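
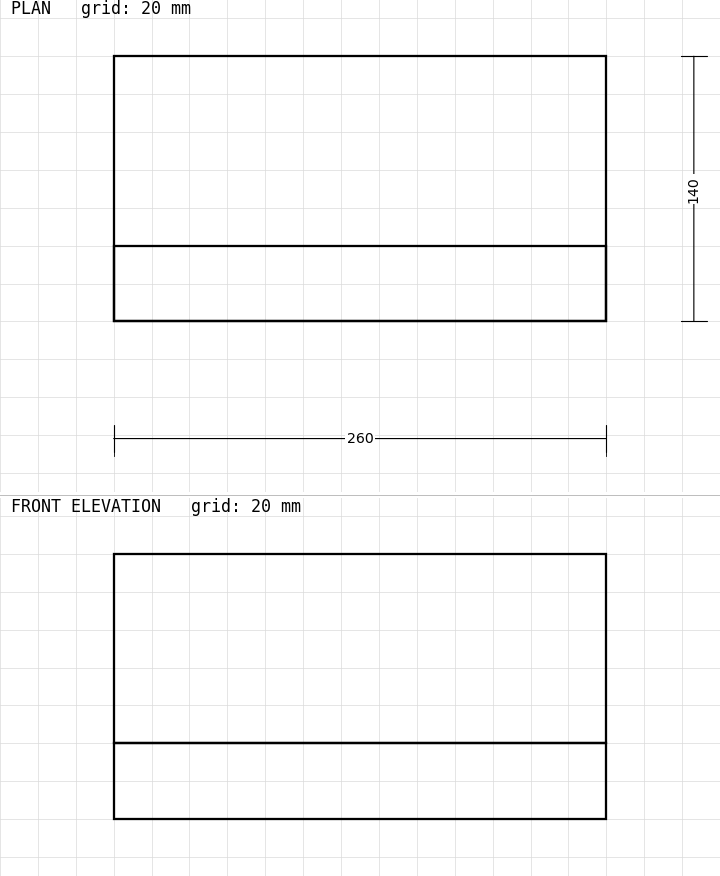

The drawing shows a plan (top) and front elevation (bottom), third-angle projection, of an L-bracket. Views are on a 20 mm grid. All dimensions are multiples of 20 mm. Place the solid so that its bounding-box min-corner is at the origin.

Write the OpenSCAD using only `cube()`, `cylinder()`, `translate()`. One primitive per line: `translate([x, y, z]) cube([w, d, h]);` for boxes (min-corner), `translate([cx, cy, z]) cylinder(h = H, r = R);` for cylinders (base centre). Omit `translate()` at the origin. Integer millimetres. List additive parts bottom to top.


cube([260, 140, 40]);
translate([0, 0, 40]) cube([260, 40, 100]);


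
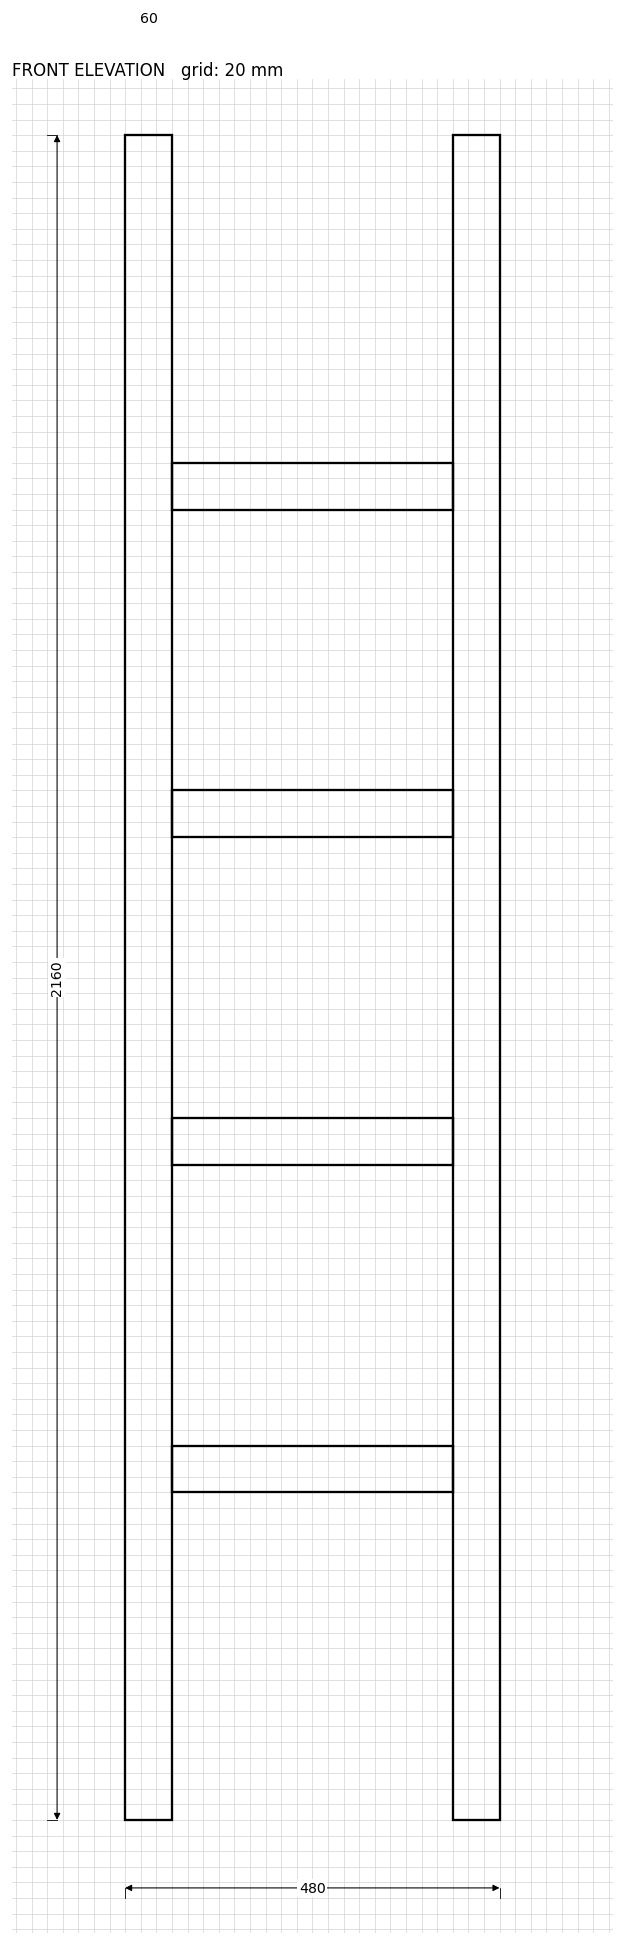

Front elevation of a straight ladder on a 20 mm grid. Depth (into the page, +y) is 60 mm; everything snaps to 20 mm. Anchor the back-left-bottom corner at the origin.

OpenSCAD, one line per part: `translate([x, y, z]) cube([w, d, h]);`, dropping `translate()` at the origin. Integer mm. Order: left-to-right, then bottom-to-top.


cube([60, 60, 2160]);
translate([60, 0, 420]) cube([360, 60, 60]);
translate([60, 0, 840]) cube([360, 60, 60]);
translate([60, 0, 1260]) cube([360, 60, 60]);
translate([60, 0, 1680]) cube([360, 60, 60]);
translate([420, 0, 0]) cube([60, 60, 2160]);


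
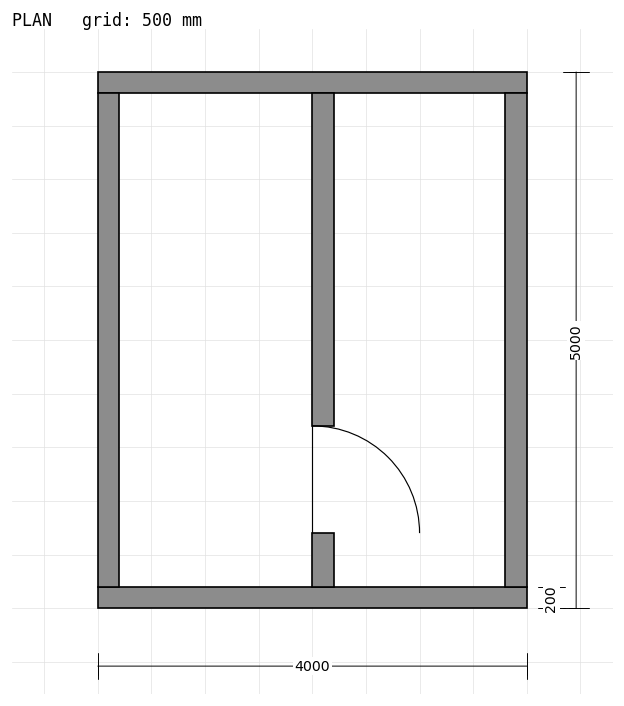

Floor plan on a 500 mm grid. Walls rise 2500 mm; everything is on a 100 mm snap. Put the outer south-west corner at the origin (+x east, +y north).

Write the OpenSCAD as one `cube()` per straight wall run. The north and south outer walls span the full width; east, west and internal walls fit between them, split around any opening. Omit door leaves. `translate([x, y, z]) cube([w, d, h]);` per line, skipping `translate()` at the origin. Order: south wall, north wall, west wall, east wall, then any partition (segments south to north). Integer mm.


cube([4000, 200, 2500]);
translate([0, 4800, 0]) cube([4000, 200, 2500]);
translate([0, 200, 0]) cube([200, 4600, 2500]);
translate([3800, 200, 0]) cube([200, 4600, 2500]);
translate([2000, 200, 0]) cube([200, 500, 2500]);
translate([2000, 1700, 0]) cube([200, 3100, 2500]);


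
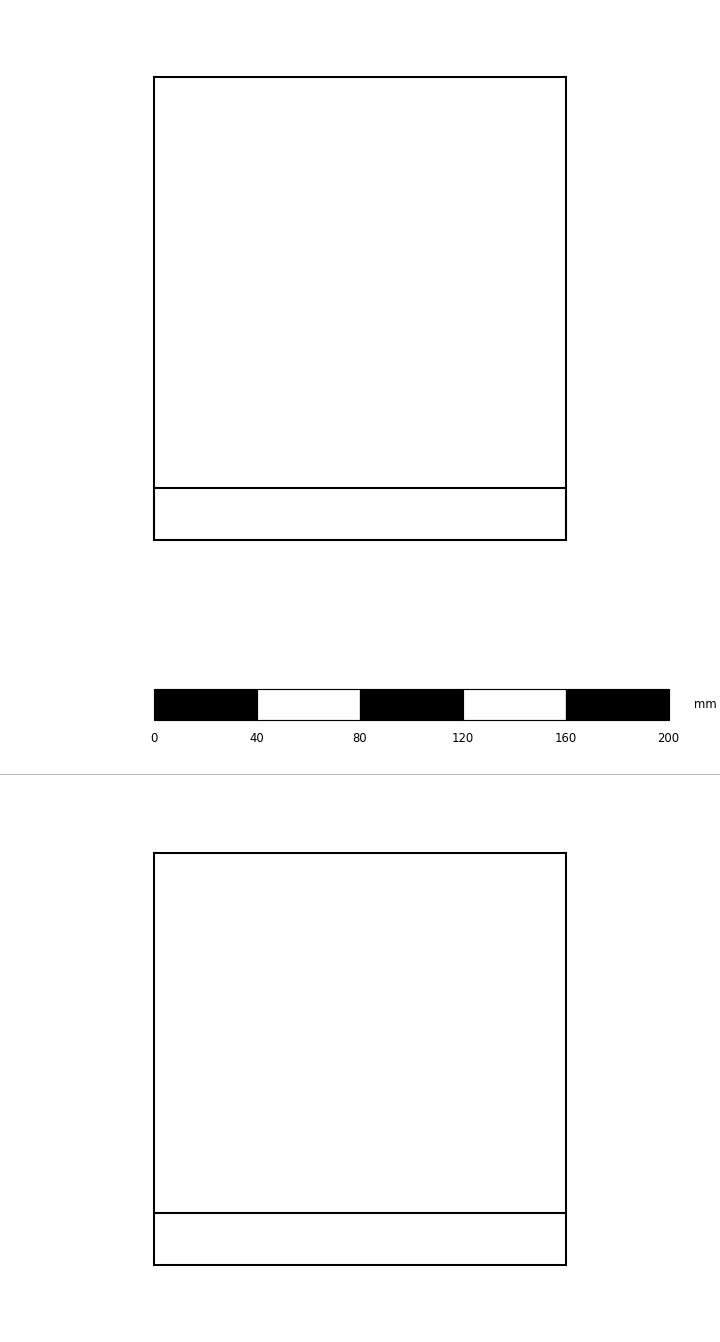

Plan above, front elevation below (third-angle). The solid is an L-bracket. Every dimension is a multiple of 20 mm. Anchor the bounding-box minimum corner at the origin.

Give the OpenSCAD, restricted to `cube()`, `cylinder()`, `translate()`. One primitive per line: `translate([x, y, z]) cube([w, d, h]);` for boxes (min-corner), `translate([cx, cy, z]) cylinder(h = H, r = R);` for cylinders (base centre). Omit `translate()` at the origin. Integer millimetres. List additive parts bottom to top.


cube([160, 180, 20]);
translate([0, 0, 20]) cube([160, 20, 140]);


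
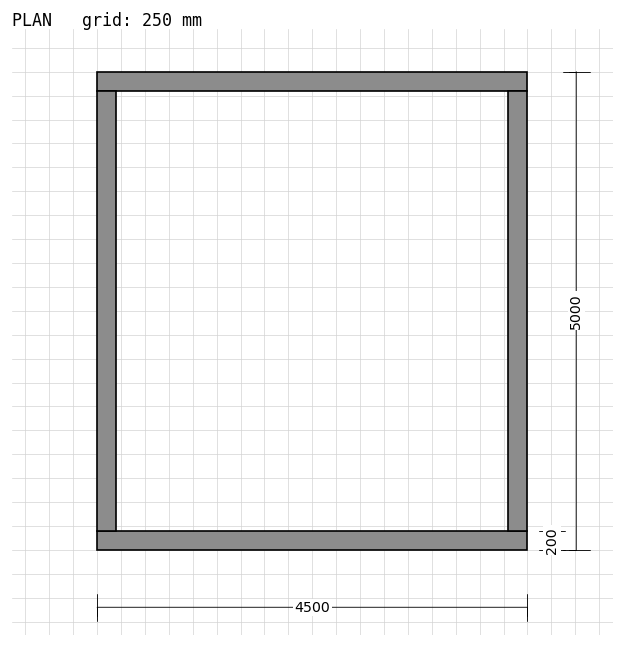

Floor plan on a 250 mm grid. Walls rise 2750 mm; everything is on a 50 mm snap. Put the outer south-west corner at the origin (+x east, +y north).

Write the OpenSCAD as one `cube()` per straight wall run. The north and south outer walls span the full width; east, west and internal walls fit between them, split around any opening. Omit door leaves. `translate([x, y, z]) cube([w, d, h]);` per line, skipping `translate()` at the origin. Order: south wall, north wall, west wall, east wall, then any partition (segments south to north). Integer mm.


cube([4500, 200, 2750]);
translate([0, 4800, 0]) cube([4500, 200, 2750]);
translate([0, 200, 0]) cube([200, 4600, 2750]);
translate([4300, 200, 0]) cube([200, 4600, 2750]);


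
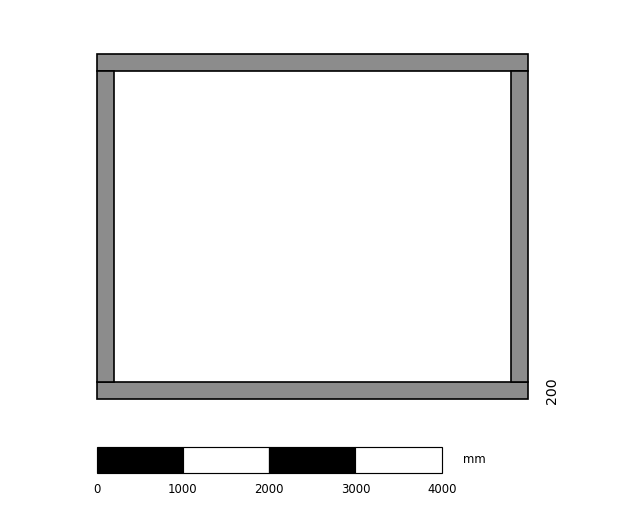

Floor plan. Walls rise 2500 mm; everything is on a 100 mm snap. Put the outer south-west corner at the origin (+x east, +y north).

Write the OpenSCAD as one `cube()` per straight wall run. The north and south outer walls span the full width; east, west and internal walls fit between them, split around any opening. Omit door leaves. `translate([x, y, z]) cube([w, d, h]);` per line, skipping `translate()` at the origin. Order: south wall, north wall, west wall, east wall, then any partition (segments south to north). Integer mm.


cube([5000, 200, 2500]);
translate([0, 3800, 0]) cube([5000, 200, 2500]);
translate([0, 200, 0]) cube([200, 3600, 2500]);
translate([4800, 200, 0]) cube([200, 3600, 2500]);


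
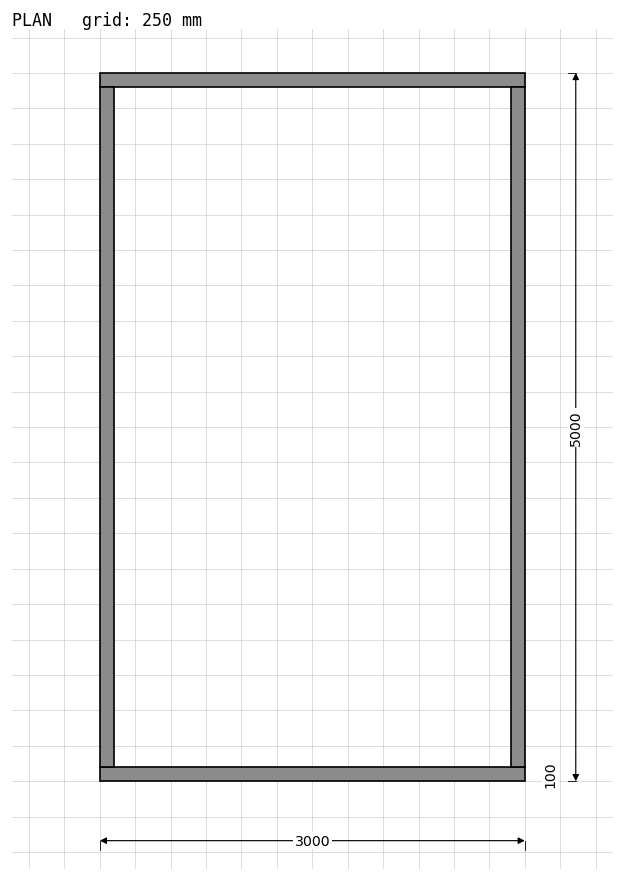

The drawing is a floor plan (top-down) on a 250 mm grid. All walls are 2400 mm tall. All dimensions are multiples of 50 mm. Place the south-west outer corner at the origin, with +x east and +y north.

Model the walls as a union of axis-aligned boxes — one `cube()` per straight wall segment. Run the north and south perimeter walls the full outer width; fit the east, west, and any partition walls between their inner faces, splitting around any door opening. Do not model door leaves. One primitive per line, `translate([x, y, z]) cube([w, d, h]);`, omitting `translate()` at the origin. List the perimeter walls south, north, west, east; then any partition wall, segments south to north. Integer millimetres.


cube([3000, 100, 2400]);
translate([0, 4900, 0]) cube([3000, 100, 2400]);
translate([0, 100, 0]) cube([100, 4800, 2400]);
translate([2900, 100, 0]) cube([100, 4800, 2400]);


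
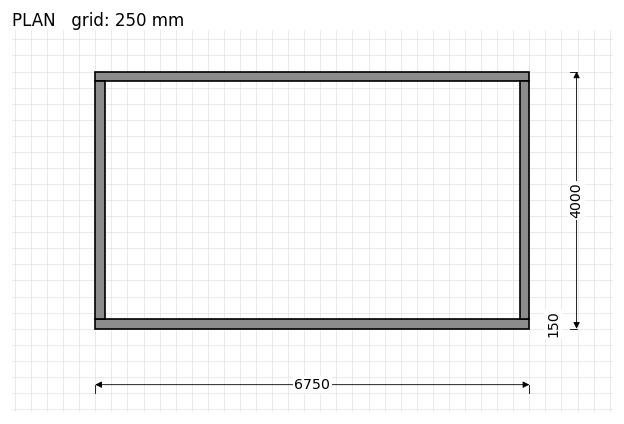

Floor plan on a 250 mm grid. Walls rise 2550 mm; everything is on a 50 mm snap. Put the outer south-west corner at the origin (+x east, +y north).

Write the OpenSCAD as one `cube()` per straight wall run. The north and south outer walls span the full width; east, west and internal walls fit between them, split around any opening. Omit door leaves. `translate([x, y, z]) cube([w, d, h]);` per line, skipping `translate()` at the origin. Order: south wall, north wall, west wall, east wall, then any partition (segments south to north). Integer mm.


cube([6750, 150, 2550]);
translate([0, 3850, 0]) cube([6750, 150, 2550]);
translate([0, 150, 0]) cube([150, 3700, 2550]);
translate([6600, 150, 0]) cube([150, 3700, 2550]);


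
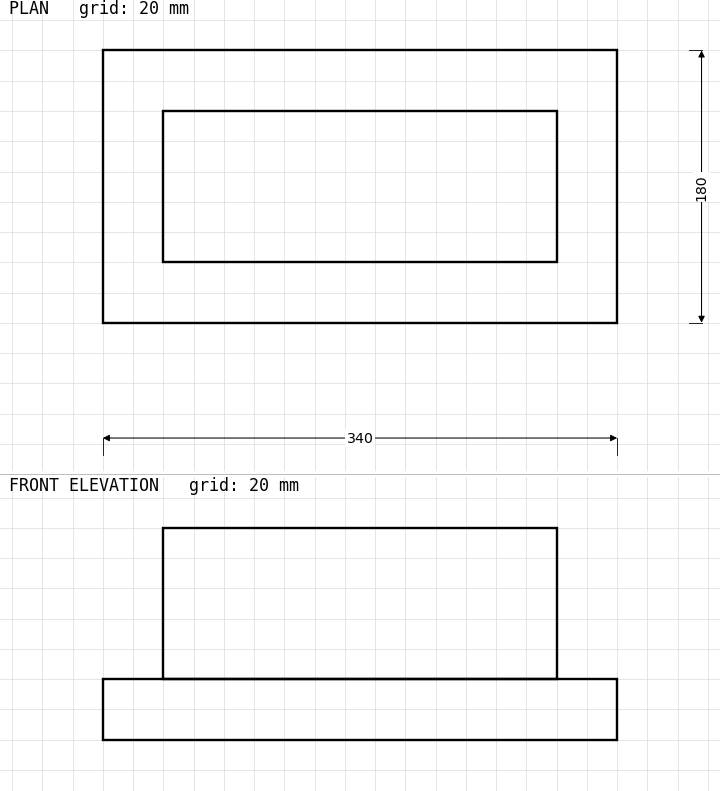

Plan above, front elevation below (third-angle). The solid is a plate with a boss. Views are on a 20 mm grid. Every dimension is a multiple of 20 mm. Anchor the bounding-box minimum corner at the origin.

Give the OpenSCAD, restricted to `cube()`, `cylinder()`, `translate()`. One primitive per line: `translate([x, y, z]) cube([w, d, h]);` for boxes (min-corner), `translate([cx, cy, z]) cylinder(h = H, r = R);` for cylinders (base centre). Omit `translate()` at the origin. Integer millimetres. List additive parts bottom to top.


cube([340, 180, 40]);
translate([40, 40, 40]) cube([260, 100, 100]);


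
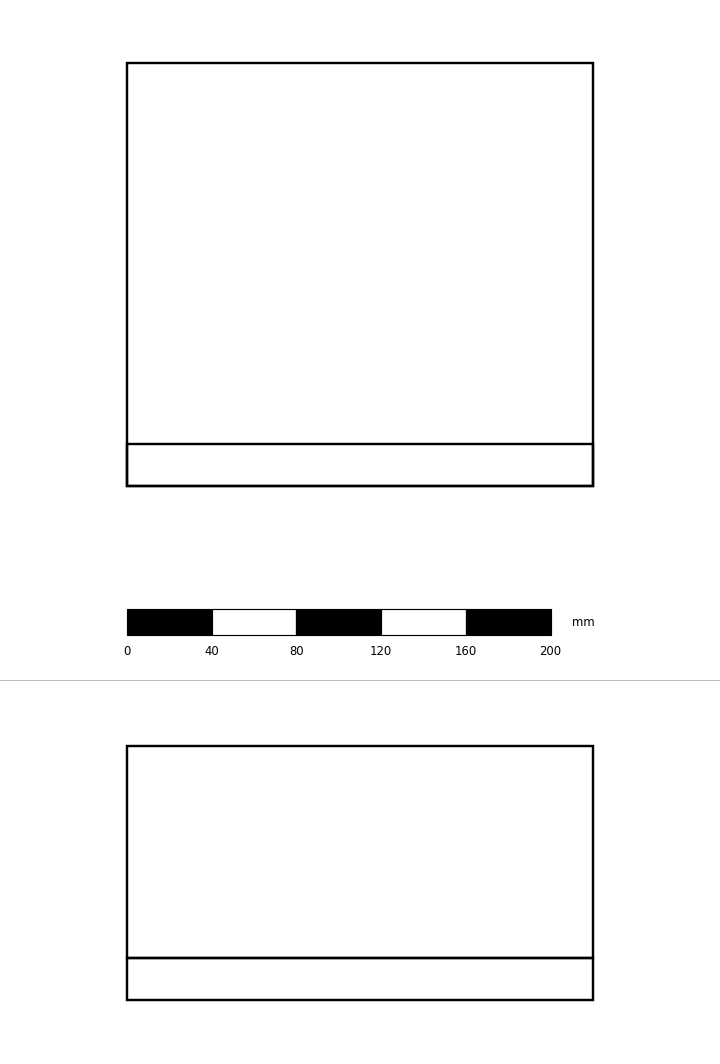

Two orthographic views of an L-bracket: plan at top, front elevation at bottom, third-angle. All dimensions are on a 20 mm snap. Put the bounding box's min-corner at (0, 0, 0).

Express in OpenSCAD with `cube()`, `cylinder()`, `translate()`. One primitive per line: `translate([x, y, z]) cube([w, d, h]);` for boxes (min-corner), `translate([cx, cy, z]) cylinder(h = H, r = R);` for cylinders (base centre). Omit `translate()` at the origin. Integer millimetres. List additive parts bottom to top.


cube([220, 200, 20]);
translate([0, 0, 20]) cube([220, 20, 100]);


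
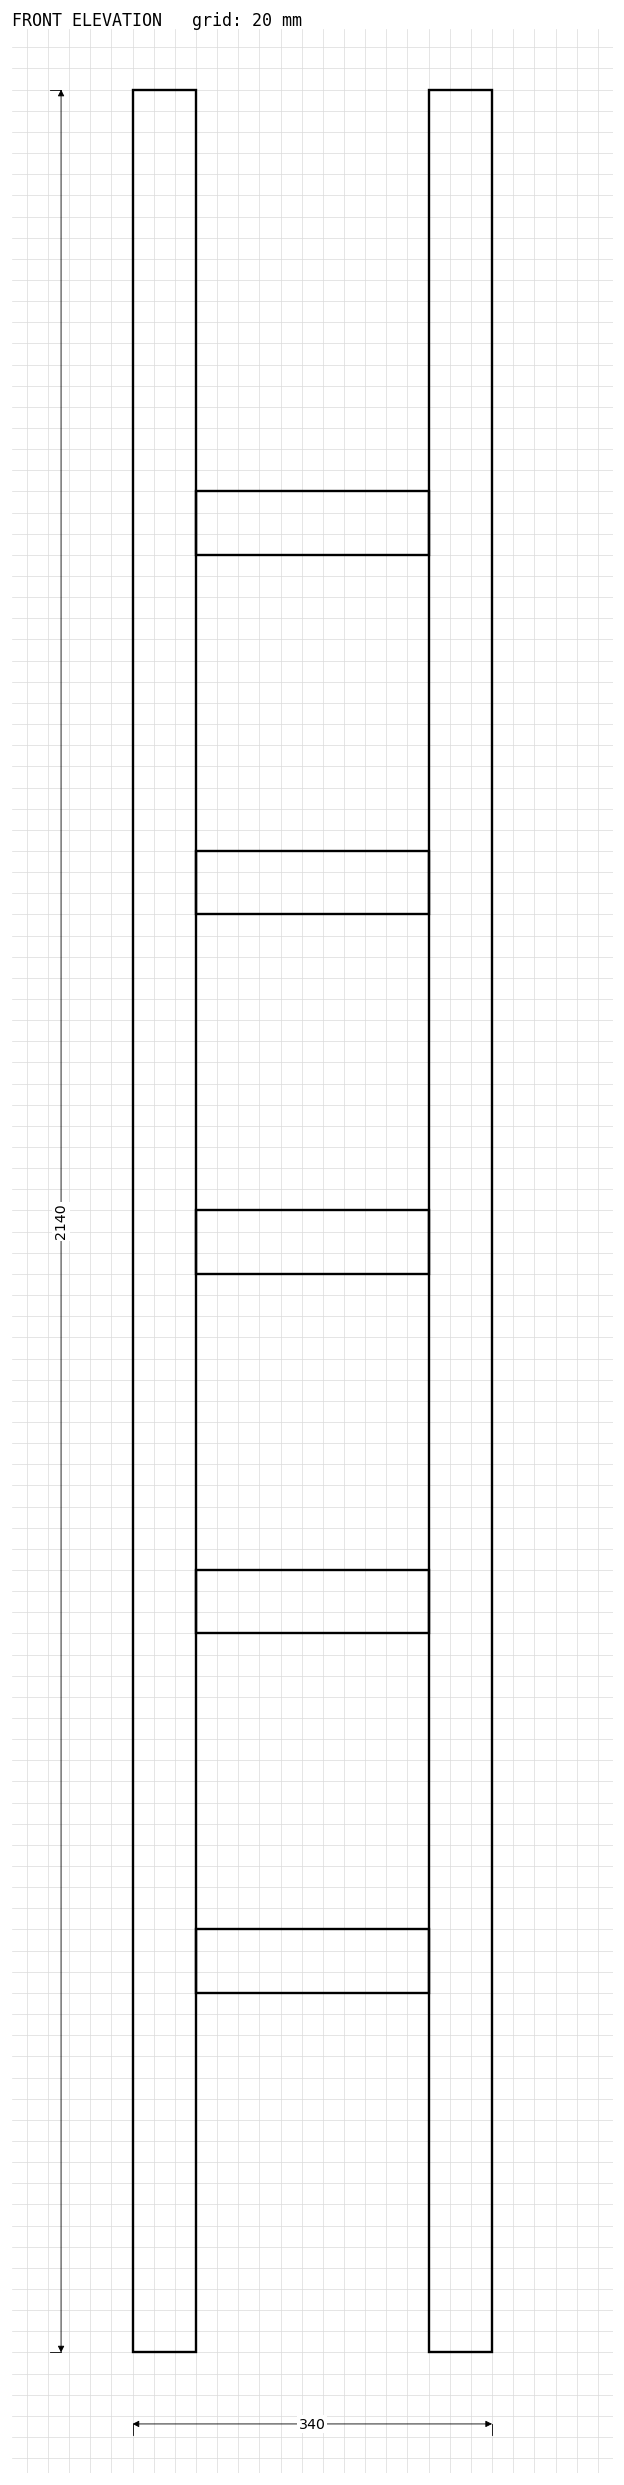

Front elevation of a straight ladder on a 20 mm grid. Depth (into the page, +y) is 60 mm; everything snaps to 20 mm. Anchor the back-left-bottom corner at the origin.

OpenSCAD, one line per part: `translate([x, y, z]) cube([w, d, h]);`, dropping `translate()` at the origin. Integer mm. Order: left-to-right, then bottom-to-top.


cube([60, 60, 2140]);
translate([60, 0, 340]) cube([220, 60, 60]);
translate([60, 0, 680]) cube([220, 60, 60]);
translate([60, 0, 1020]) cube([220, 60, 60]);
translate([60, 0, 1360]) cube([220, 60, 60]);
translate([60, 0, 1700]) cube([220, 60, 60]);
translate([280, 0, 0]) cube([60, 60, 2140]);


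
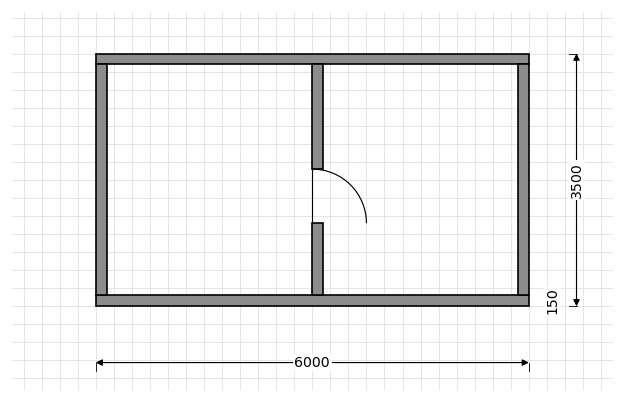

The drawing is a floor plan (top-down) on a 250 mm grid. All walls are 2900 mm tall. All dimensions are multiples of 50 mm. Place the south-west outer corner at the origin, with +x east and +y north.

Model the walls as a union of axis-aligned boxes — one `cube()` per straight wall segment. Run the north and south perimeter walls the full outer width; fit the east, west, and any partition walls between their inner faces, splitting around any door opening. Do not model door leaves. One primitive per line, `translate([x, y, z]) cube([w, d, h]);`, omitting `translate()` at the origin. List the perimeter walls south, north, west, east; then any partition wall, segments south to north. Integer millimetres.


cube([6000, 150, 2900]);
translate([0, 3350, 0]) cube([6000, 150, 2900]);
translate([0, 150, 0]) cube([150, 3200, 2900]);
translate([5850, 150, 0]) cube([150, 3200, 2900]);
translate([3000, 150, 0]) cube([150, 1000, 2900]);
translate([3000, 1900, 0]) cube([150, 1450, 2900]);


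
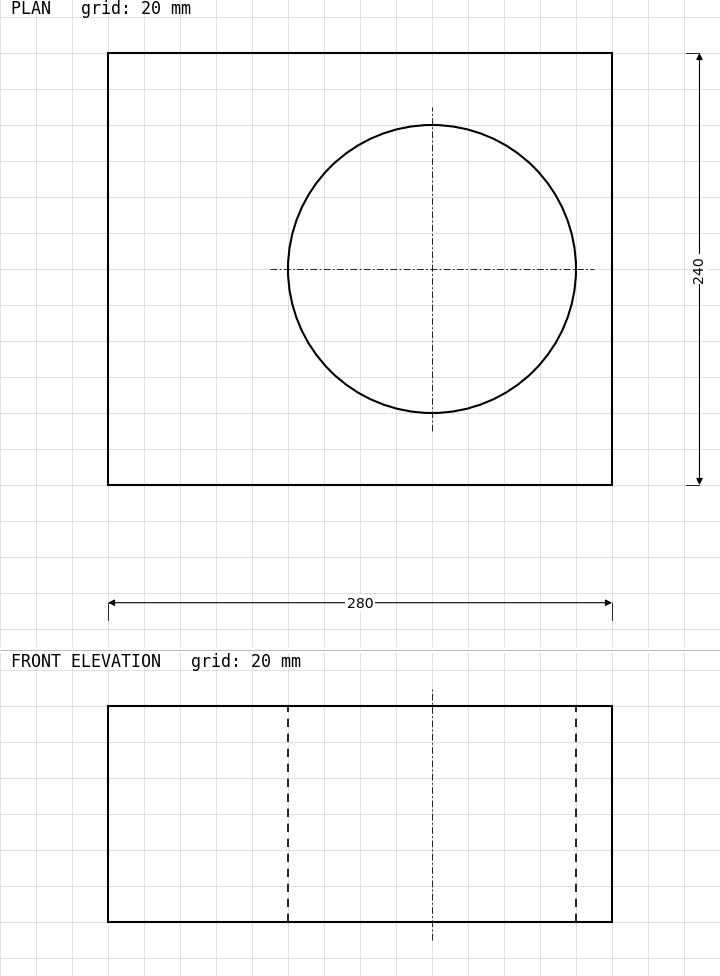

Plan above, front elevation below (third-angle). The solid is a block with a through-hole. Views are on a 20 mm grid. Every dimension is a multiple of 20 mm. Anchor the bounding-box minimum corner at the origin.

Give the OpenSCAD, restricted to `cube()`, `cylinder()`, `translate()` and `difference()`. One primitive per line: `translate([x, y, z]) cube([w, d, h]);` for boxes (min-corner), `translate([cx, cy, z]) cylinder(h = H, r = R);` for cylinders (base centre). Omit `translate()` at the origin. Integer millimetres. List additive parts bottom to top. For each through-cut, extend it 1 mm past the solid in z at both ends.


difference() {
  cube([280, 240, 120]);
  translate([180, 120, -1]) cylinder(h = 122, r = 80);
}


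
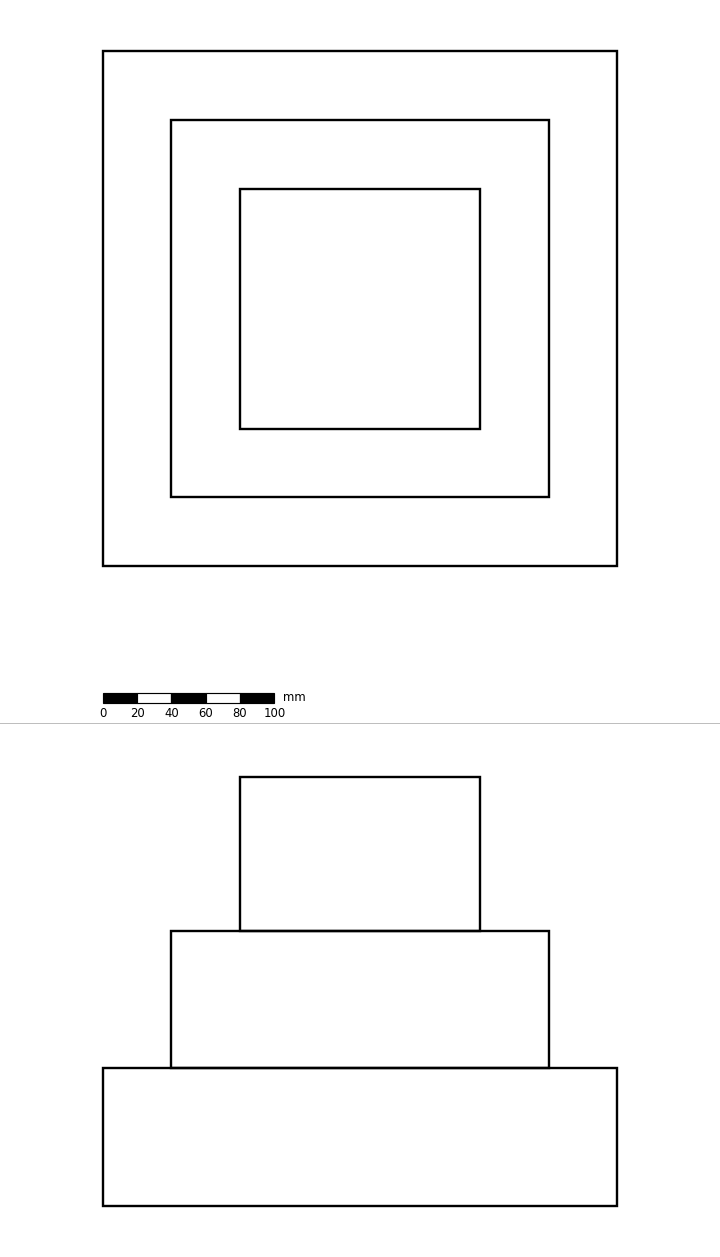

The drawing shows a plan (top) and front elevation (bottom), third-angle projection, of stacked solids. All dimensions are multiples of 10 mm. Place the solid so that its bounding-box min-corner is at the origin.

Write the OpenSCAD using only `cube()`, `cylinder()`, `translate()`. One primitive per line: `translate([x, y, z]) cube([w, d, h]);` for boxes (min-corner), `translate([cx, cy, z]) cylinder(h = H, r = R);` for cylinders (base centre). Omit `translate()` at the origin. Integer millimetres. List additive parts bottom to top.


cube([300, 300, 80]);
translate([40, 40, 80]) cube([220, 220, 80]);
translate([80, 80, 160]) cube([140, 140, 90]);


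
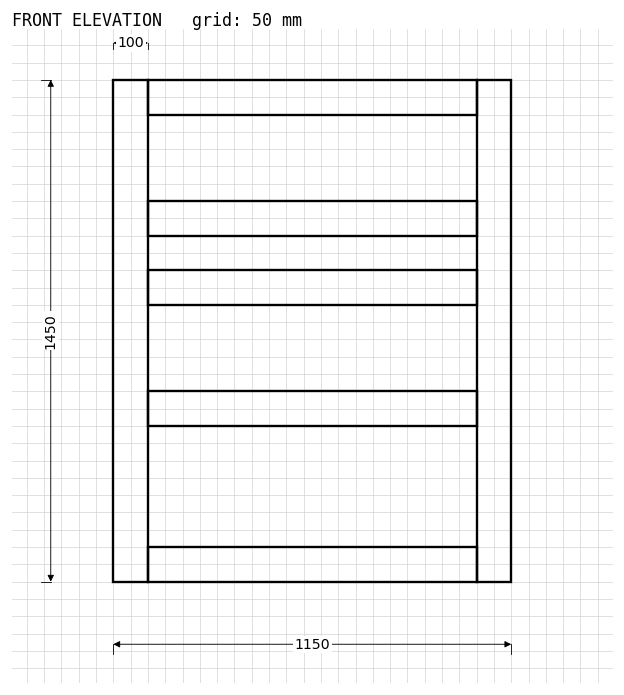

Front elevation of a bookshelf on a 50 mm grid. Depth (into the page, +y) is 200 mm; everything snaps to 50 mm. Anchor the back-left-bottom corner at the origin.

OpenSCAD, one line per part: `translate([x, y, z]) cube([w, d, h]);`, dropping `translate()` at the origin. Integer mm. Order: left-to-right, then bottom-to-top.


cube([100, 200, 1450]);
translate([100, 0, 0]) cube([950, 200, 100]);
translate([100, 0, 450]) cube([950, 200, 100]);
translate([100, 0, 800]) cube([950, 200, 100]);
translate([100, 0, 1000]) cube([950, 200, 100]);
translate([100, 0, 1350]) cube([950, 200, 100]);
translate([1050, 0, 0]) cube([100, 200, 1450]);


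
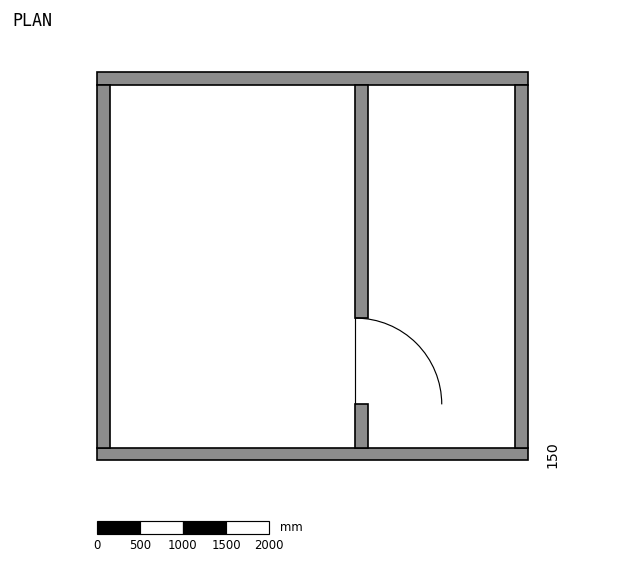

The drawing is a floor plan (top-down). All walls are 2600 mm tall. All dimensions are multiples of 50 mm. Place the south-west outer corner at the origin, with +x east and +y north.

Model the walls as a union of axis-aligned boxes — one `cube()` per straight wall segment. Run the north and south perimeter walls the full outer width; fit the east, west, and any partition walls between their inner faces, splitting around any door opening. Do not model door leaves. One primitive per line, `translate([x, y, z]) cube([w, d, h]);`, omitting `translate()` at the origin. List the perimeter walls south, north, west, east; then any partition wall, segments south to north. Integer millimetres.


cube([5000, 150, 2600]);
translate([0, 4350, 0]) cube([5000, 150, 2600]);
translate([0, 150, 0]) cube([150, 4200, 2600]);
translate([4850, 150, 0]) cube([150, 4200, 2600]);
translate([3000, 150, 0]) cube([150, 500, 2600]);
translate([3000, 1650, 0]) cube([150, 2700, 2600]);


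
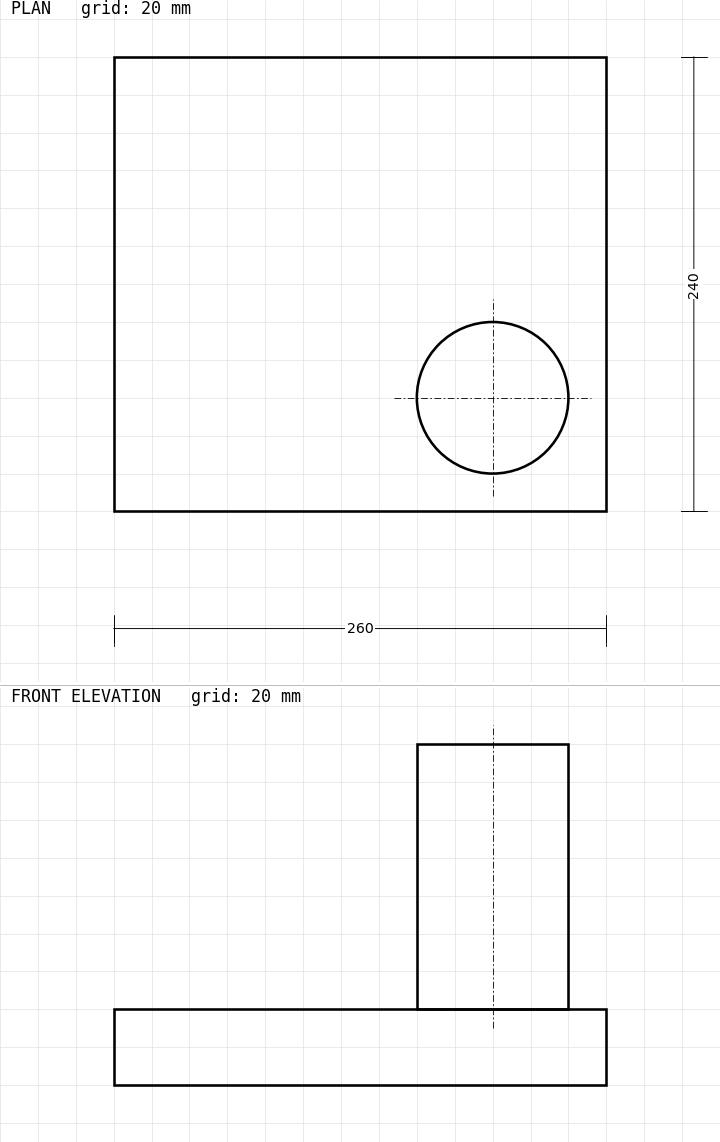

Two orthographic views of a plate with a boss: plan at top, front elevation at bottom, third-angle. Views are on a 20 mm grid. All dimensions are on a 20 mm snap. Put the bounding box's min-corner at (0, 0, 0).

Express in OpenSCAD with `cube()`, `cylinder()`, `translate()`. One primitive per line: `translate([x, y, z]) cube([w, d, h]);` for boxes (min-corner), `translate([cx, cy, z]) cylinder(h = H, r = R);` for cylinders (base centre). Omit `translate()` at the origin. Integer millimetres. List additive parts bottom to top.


cube([260, 240, 40]);
translate([200, 60, 40]) cylinder(h = 140, r = 40);


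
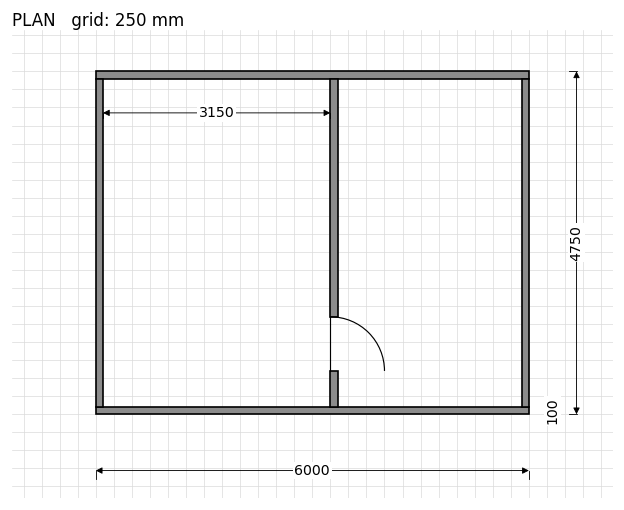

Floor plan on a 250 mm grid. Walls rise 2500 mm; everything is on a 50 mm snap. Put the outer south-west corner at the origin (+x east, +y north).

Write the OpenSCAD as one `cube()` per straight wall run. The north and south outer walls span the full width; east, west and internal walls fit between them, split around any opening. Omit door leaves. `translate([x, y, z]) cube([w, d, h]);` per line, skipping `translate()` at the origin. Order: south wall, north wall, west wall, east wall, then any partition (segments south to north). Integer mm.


cube([6000, 100, 2500]);
translate([0, 4650, 0]) cube([6000, 100, 2500]);
translate([0, 100, 0]) cube([100, 4550, 2500]);
translate([5900, 100, 0]) cube([100, 4550, 2500]);
translate([3250, 100, 0]) cube([100, 500, 2500]);
translate([3250, 1350, 0]) cube([100, 3300, 2500]);


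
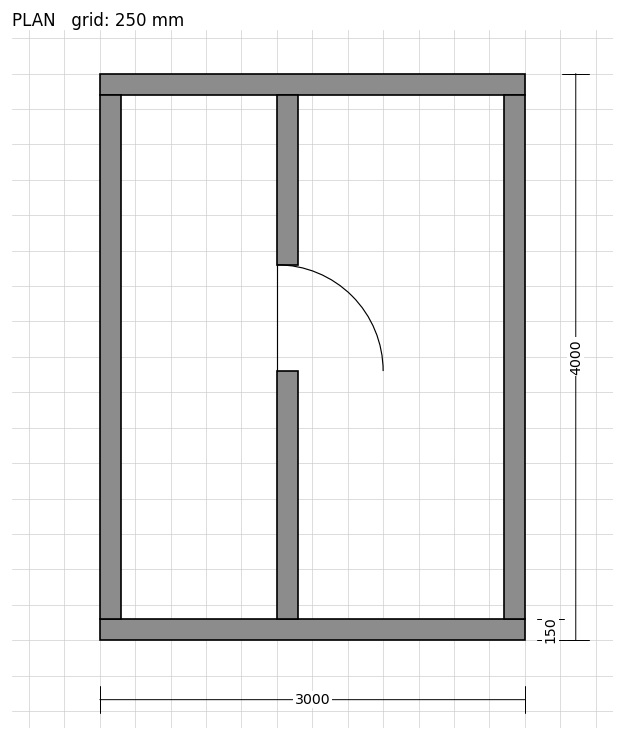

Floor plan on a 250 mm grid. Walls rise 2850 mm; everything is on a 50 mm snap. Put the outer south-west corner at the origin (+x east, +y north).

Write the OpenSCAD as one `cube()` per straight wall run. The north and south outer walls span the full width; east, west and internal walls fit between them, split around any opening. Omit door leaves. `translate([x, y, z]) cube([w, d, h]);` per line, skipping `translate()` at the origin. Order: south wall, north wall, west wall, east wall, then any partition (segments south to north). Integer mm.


cube([3000, 150, 2850]);
translate([0, 3850, 0]) cube([3000, 150, 2850]);
translate([0, 150, 0]) cube([150, 3700, 2850]);
translate([2850, 150, 0]) cube([150, 3700, 2850]);
translate([1250, 150, 0]) cube([150, 1750, 2850]);
translate([1250, 2650, 0]) cube([150, 1200, 2850]);


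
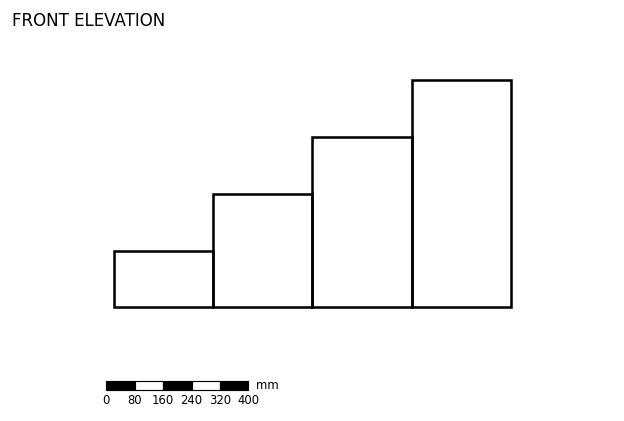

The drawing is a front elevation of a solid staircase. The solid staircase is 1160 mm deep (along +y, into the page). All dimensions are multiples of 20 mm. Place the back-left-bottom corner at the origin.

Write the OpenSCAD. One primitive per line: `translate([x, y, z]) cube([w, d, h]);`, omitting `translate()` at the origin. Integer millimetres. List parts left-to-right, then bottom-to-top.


cube([280, 1160, 160]);
translate([280, 0, 0]) cube([280, 1160, 320]);
translate([560, 0, 0]) cube([280, 1160, 480]);
translate([840, 0, 0]) cube([280, 1160, 640]);


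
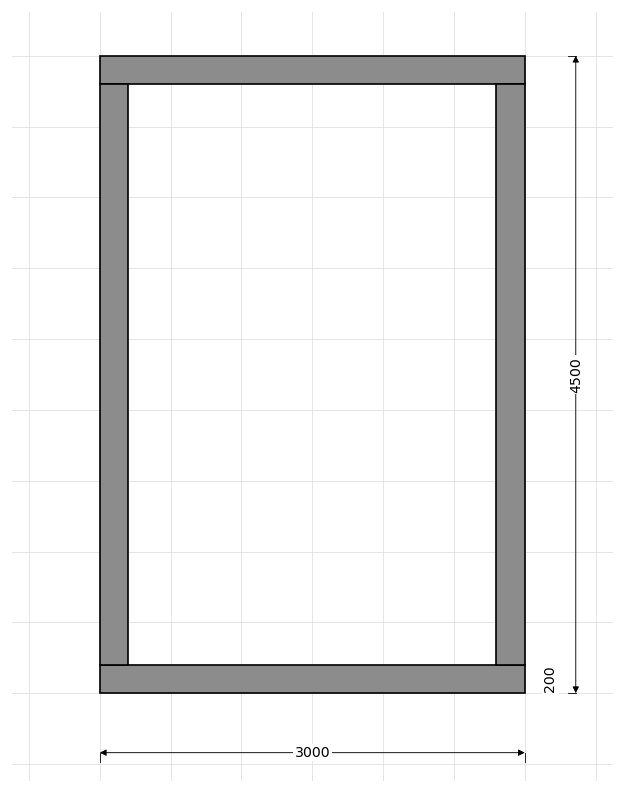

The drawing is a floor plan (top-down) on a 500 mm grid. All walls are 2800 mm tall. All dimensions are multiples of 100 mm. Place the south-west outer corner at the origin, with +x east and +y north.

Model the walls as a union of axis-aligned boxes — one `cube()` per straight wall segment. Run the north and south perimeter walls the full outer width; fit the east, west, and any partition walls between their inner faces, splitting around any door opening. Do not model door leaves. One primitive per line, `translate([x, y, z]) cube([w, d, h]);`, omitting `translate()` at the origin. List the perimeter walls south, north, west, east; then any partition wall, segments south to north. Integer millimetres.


cube([3000, 200, 2800]);
translate([0, 4300, 0]) cube([3000, 200, 2800]);
translate([0, 200, 0]) cube([200, 4100, 2800]);
translate([2800, 200, 0]) cube([200, 4100, 2800]);


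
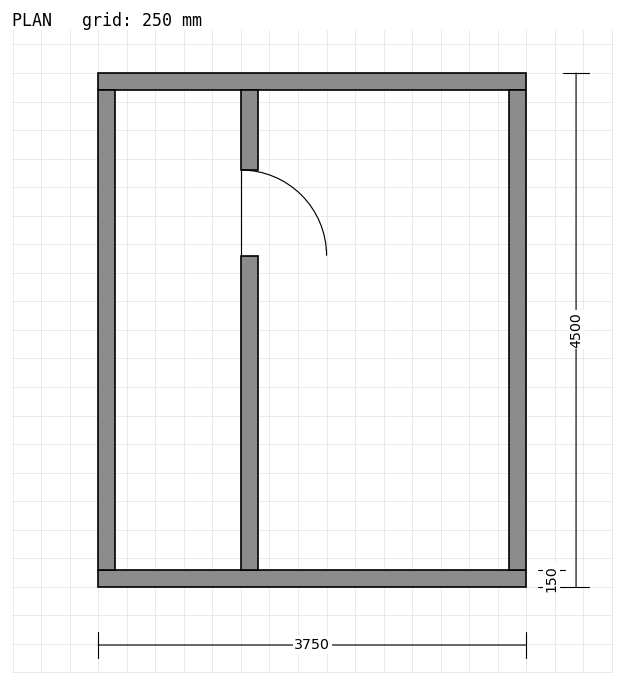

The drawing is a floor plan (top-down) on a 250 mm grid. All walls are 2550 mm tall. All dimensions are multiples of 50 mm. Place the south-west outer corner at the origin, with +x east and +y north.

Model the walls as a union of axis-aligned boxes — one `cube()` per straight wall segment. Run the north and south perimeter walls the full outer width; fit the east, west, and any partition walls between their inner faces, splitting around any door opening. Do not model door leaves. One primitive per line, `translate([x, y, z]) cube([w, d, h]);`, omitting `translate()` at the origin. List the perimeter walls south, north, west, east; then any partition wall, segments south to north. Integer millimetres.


cube([3750, 150, 2550]);
translate([0, 4350, 0]) cube([3750, 150, 2550]);
translate([0, 150, 0]) cube([150, 4200, 2550]);
translate([3600, 150, 0]) cube([150, 4200, 2550]);
translate([1250, 150, 0]) cube([150, 2750, 2550]);
translate([1250, 3650, 0]) cube([150, 700, 2550]);


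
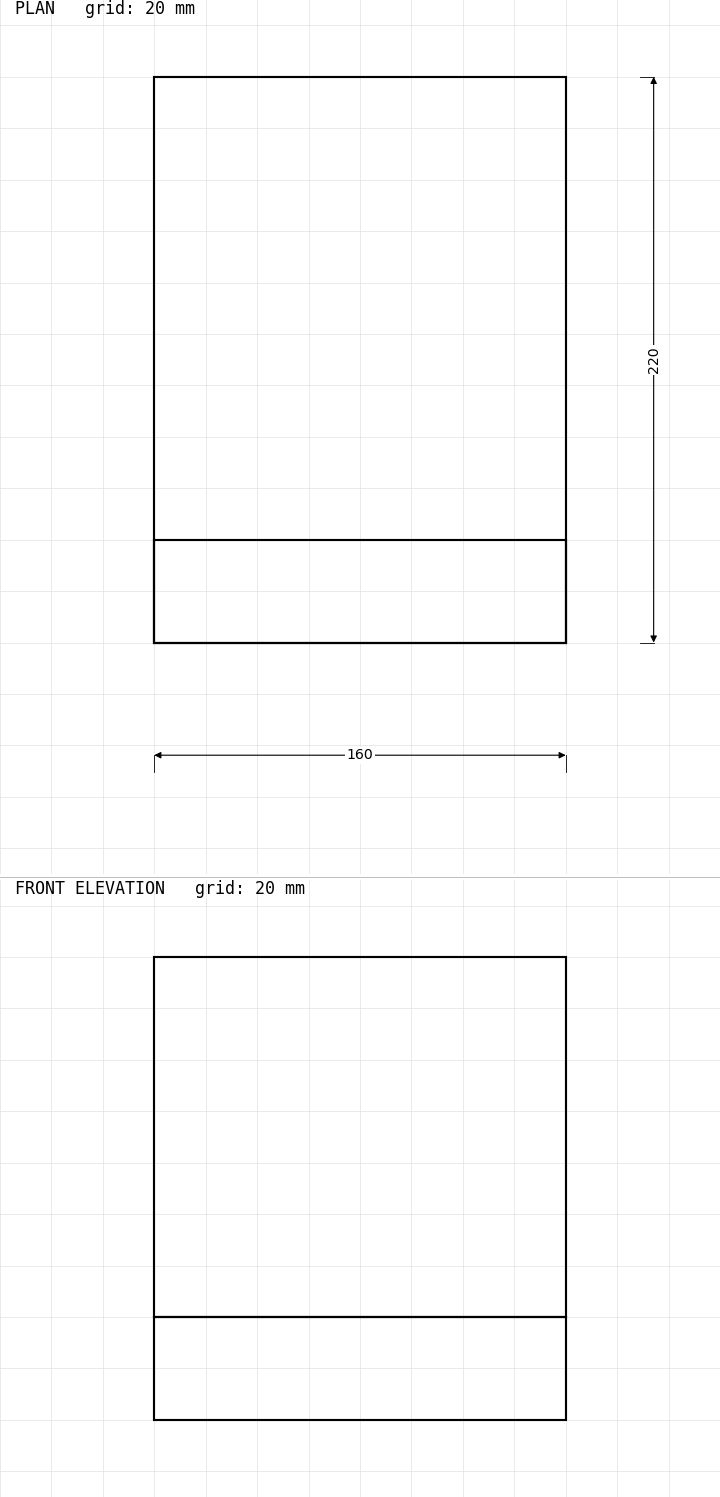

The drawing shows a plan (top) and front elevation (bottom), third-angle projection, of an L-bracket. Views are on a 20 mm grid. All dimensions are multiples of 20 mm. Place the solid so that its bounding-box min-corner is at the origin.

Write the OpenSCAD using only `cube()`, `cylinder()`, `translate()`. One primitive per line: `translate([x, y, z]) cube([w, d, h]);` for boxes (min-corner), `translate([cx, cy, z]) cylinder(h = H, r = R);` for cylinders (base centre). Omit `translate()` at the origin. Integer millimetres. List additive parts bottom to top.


cube([160, 220, 40]);
translate([0, 0, 40]) cube([160, 40, 140]);


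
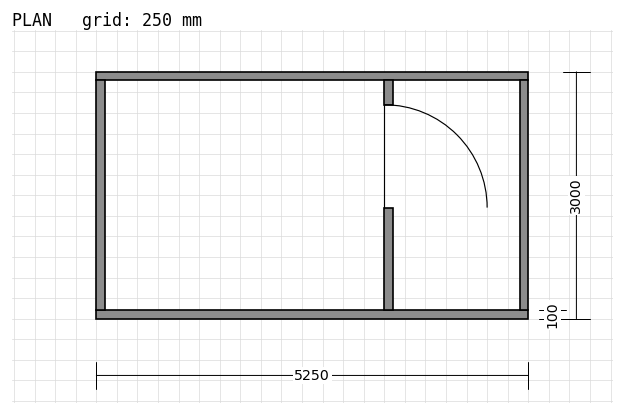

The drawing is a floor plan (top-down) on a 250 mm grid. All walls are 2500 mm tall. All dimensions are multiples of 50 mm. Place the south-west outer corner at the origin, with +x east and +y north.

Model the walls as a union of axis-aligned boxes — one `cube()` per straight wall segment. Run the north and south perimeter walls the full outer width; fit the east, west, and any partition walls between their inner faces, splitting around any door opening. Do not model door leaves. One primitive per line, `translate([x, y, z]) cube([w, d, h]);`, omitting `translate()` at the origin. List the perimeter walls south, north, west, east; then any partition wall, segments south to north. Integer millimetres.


cube([5250, 100, 2500]);
translate([0, 2900, 0]) cube([5250, 100, 2500]);
translate([0, 100, 0]) cube([100, 2800, 2500]);
translate([5150, 100, 0]) cube([100, 2800, 2500]);
translate([3500, 100, 0]) cube([100, 1250, 2500]);
translate([3500, 2600, 0]) cube([100, 300, 2500]);


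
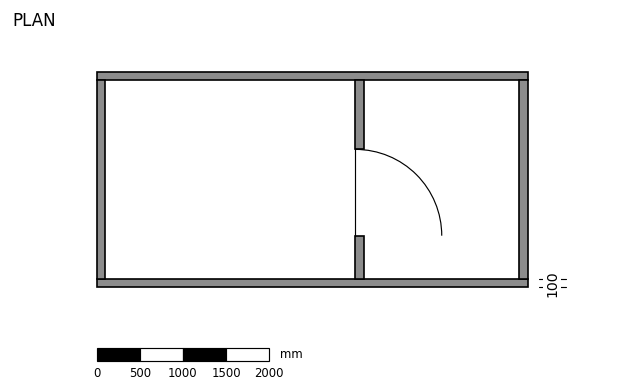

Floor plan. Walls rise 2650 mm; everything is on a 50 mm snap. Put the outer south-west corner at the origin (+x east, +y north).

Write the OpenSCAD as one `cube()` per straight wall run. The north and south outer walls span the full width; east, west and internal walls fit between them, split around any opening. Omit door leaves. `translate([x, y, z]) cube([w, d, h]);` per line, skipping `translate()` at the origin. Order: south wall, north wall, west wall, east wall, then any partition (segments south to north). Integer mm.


cube([5000, 100, 2650]);
translate([0, 2400, 0]) cube([5000, 100, 2650]);
translate([0, 100, 0]) cube([100, 2300, 2650]);
translate([4900, 100, 0]) cube([100, 2300, 2650]);
translate([3000, 100, 0]) cube([100, 500, 2650]);
translate([3000, 1600, 0]) cube([100, 800, 2650]);


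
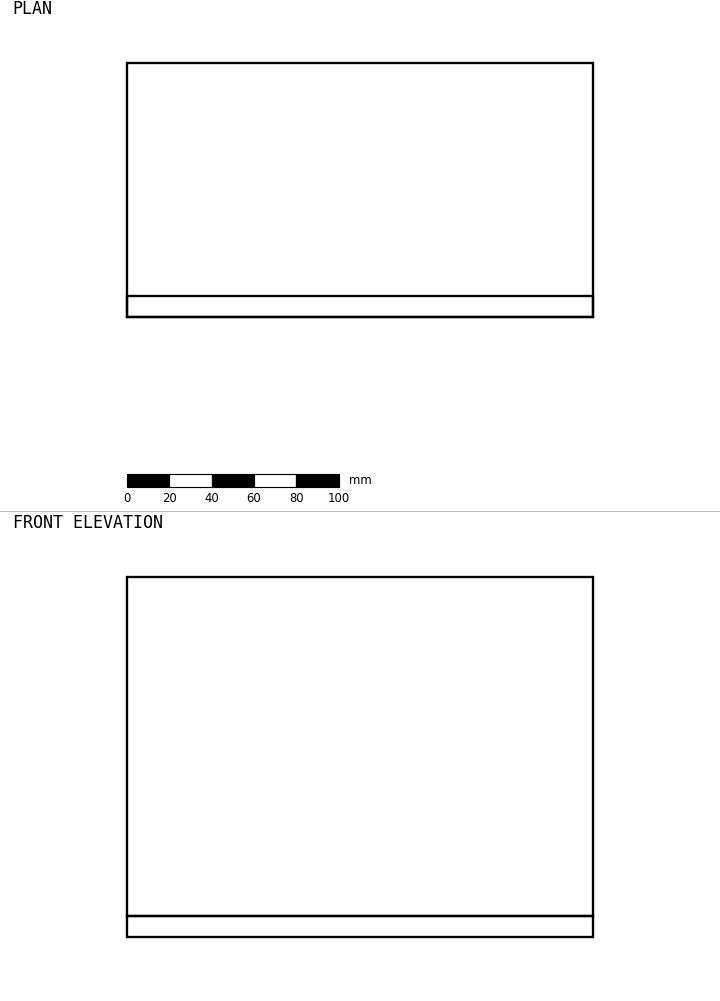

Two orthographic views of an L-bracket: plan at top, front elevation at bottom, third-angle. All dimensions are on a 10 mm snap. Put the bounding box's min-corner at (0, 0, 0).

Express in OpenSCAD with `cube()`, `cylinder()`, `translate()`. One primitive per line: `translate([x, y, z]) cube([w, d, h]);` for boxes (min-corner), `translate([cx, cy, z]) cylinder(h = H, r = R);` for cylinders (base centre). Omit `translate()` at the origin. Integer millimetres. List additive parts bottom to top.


cube([220, 120, 10]);
translate([0, 0, 10]) cube([220, 10, 160]);


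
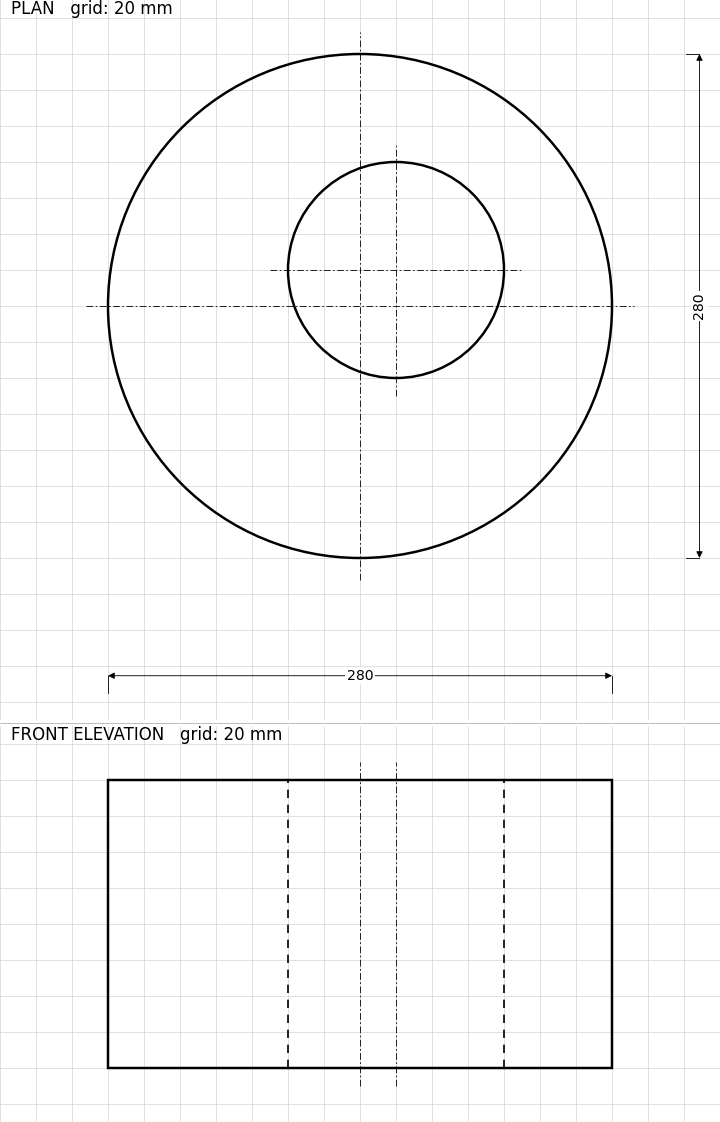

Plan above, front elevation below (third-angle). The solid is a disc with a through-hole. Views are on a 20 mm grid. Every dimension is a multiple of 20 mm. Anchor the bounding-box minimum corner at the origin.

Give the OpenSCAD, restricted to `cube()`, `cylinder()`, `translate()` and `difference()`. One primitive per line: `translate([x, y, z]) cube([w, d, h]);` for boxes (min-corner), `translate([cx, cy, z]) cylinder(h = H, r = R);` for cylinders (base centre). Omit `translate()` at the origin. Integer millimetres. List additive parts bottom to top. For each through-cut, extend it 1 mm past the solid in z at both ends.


difference() {
  translate([140, 140, 0]) cylinder(h = 160, r = 140);
  translate([160, 160, -1]) cylinder(h = 162, r = 60);
}


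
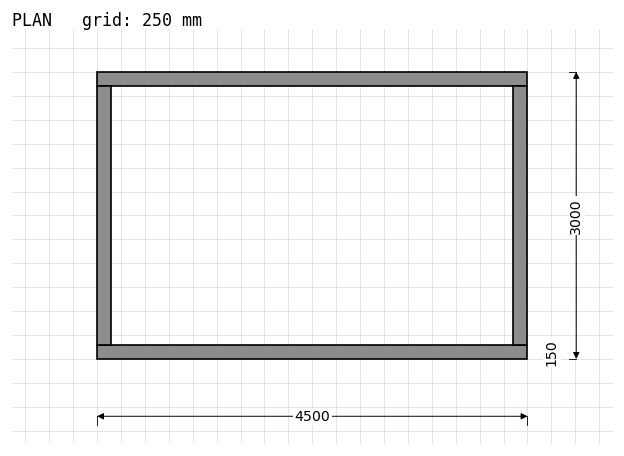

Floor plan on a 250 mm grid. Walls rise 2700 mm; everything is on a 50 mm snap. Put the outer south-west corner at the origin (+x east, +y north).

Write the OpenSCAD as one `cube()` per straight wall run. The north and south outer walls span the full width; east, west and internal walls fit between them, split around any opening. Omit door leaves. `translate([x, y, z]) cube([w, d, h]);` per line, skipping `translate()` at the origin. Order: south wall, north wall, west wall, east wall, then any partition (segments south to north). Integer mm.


cube([4500, 150, 2700]);
translate([0, 2850, 0]) cube([4500, 150, 2700]);
translate([0, 150, 0]) cube([150, 2700, 2700]);
translate([4350, 150, 0]) cube([150, 2700, 2700]);


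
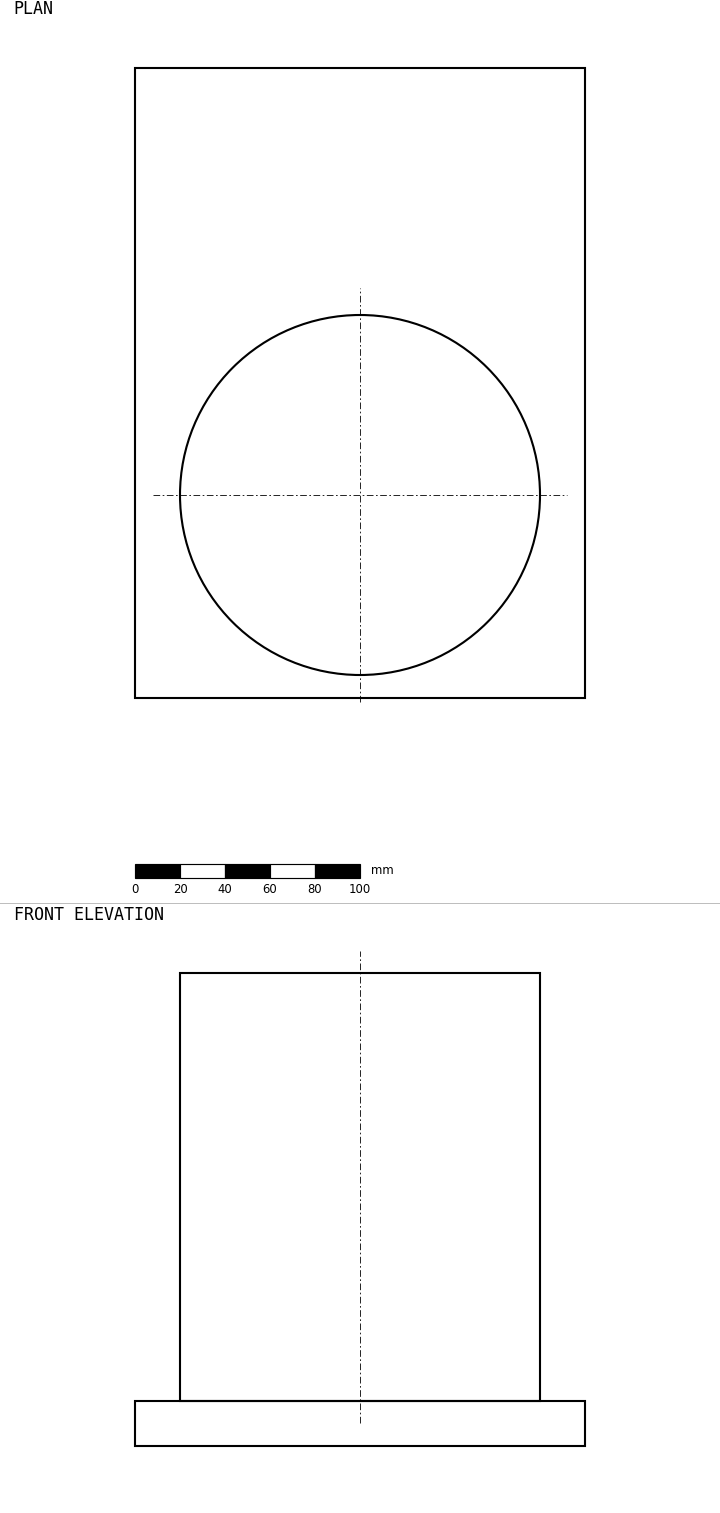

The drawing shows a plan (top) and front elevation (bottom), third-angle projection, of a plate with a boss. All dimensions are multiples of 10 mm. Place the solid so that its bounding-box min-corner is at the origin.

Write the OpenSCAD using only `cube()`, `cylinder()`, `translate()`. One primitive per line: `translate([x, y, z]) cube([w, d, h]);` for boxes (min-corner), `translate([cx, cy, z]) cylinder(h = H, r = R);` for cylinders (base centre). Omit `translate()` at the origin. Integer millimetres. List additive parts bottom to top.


cube([200, 280, 20]);
translate([100, 90, 20]) cylinder(h = 190, r = 80);


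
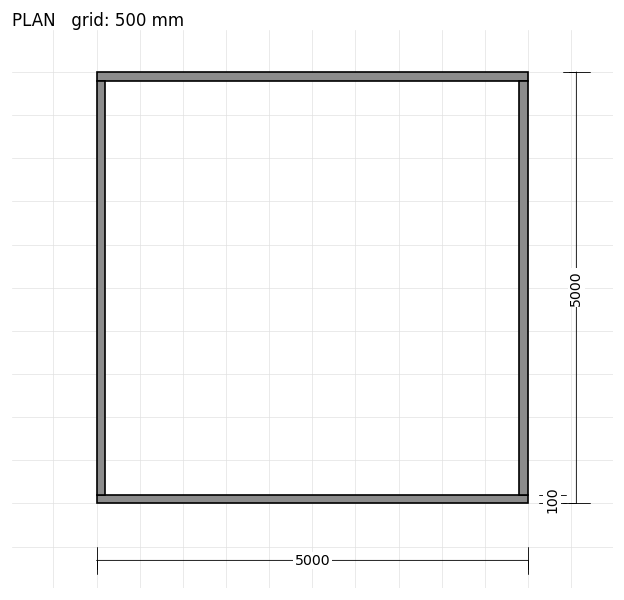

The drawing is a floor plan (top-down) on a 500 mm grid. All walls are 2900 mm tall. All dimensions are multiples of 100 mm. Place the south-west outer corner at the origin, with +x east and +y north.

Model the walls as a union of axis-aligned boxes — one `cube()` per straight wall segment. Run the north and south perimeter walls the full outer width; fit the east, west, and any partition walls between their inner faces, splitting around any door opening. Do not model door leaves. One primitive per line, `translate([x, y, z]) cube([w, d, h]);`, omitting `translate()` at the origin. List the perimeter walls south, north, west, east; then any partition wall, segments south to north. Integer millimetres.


cube([5000, 100, 2900]);
translate([0, 4900, 0]) cube([5000, 100, 2900]);
translate([0, 100, 0]) cube([100, 4800, 2900]);
translate([4900, 100, 0]) cube([100, 4800, 2900]);


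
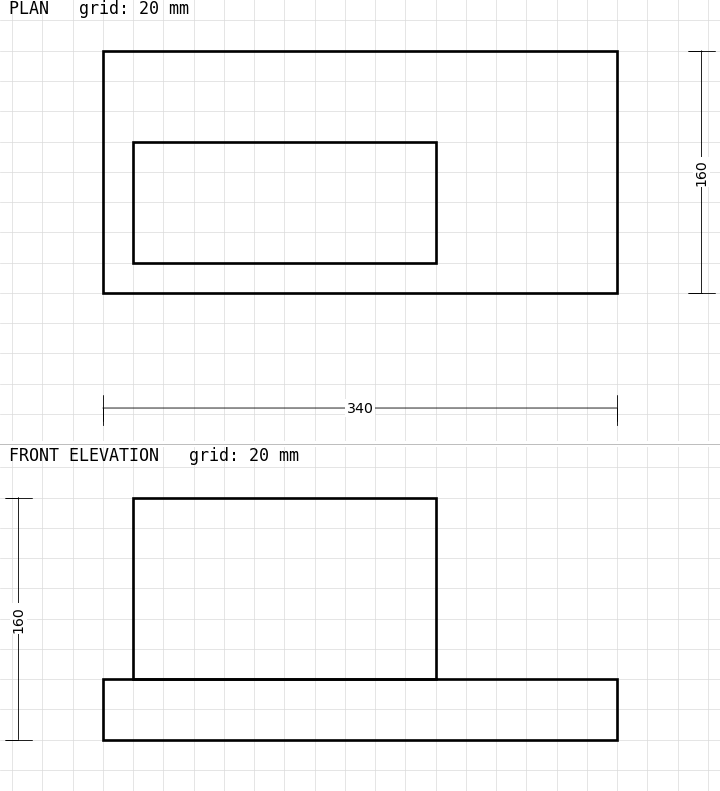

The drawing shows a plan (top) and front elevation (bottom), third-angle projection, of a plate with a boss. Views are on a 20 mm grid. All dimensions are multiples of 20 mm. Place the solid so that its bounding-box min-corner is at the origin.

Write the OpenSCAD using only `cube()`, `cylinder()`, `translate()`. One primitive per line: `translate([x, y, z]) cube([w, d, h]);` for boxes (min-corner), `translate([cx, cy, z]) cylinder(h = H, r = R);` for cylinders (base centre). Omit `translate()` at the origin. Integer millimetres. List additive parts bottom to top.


cube([340, 160, 40]);
translate([20, 20, 40]) cube([200, 80, 120]);


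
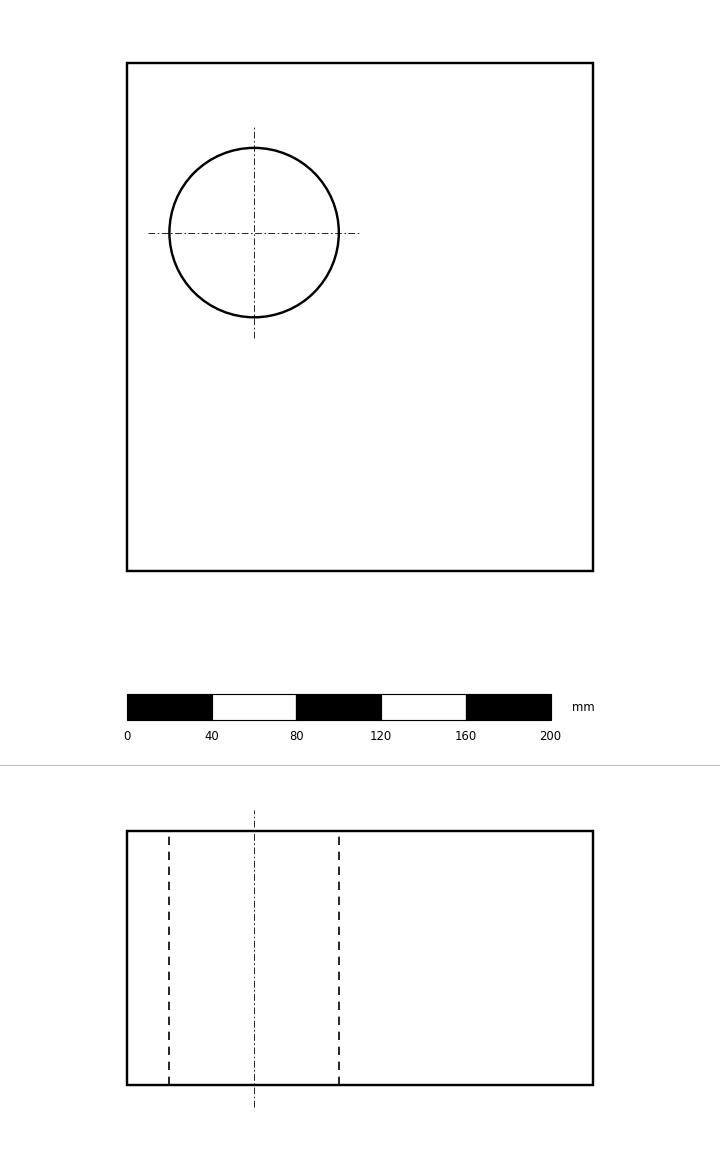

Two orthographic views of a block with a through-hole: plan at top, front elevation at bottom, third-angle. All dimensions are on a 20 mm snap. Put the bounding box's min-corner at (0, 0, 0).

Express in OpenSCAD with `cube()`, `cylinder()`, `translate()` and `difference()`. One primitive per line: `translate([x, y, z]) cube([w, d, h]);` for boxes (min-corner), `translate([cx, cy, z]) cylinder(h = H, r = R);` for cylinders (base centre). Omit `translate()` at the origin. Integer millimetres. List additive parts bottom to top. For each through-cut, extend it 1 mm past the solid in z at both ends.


difference() {
  cube([220, 240, 120]);
  translate([60, 160, -1]) cylinder(h = 122, r = 40);
}


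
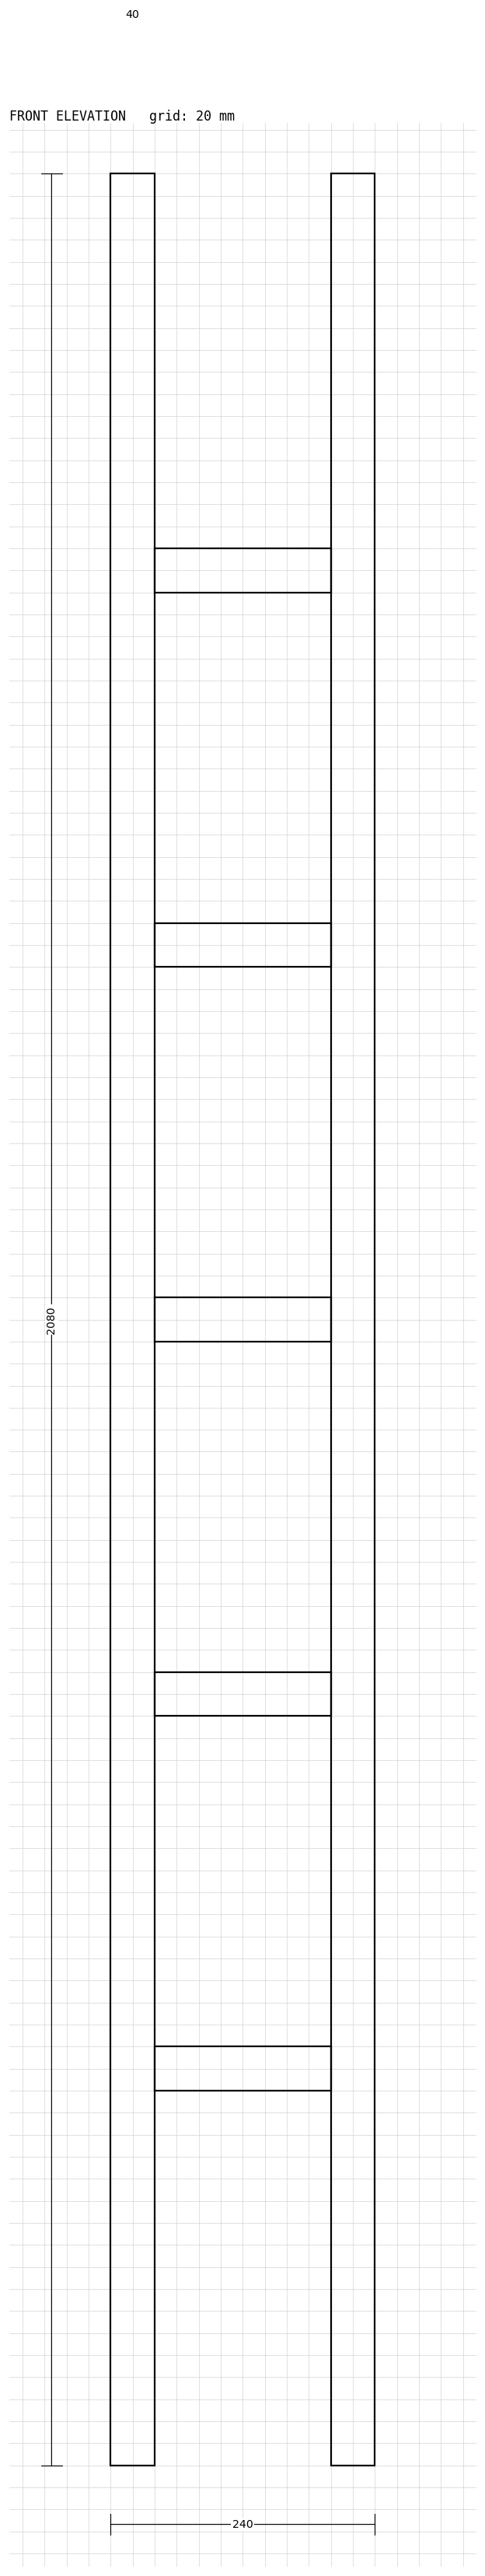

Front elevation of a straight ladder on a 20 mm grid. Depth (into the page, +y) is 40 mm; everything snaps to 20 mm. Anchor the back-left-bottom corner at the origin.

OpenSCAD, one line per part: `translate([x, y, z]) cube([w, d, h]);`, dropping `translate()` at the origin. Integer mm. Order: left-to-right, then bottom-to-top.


cube([40, 40, 2080]);
translate([40, 0, 340]) cube([160, 40, 40]);
translate([40, 0, 680]) cube([160, 40, 40]);
translate([40, 0, 1020]) cube([160, 40, 40]);
translate([40, 0, 1360]) cube([160, 40, 40]);
translate([40, 0, 1700]) cube([160, 40, 40]);
translate([200, 0, 0]) cube([40, 40, 2080]);


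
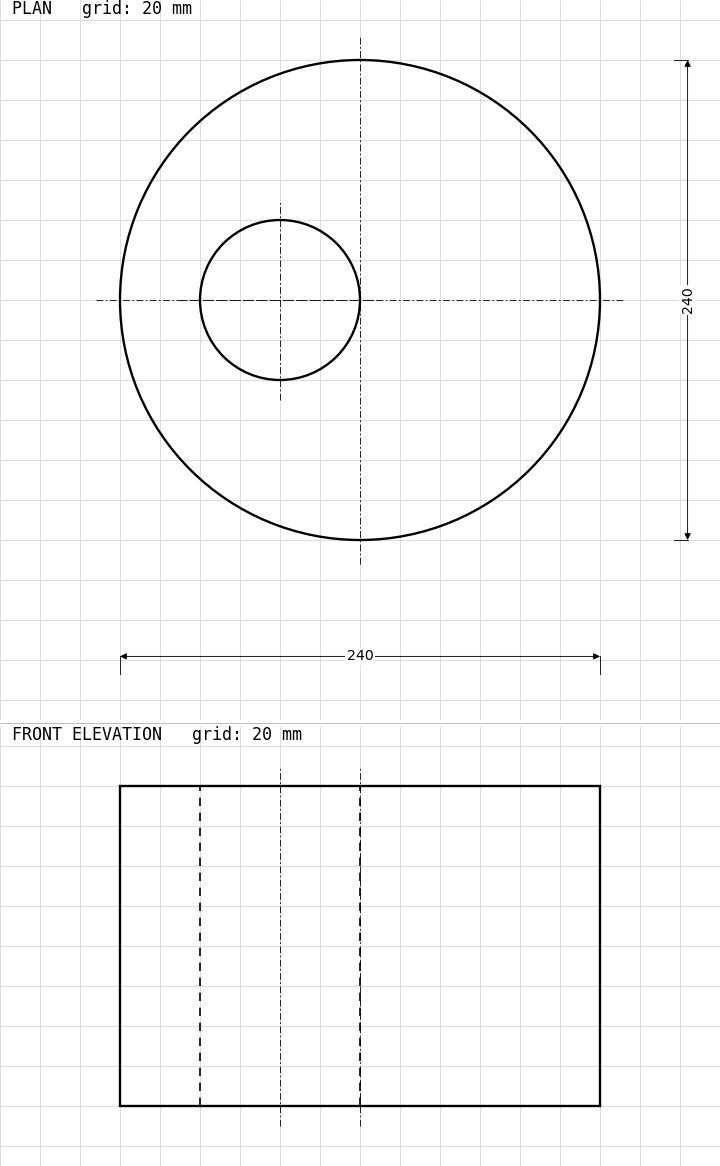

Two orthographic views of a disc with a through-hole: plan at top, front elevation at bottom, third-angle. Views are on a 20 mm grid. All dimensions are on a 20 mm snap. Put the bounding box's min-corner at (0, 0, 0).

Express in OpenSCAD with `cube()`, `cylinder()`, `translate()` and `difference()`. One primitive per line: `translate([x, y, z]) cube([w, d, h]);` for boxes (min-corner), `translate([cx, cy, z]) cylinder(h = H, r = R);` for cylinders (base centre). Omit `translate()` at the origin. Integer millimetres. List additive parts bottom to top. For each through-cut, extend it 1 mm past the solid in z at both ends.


difference() {
  translate([120, 120, 0]) cylinder(h = 160, r = 120);
  translate([80, 120, -1]) cylinder(h = 162, r = 40);
}


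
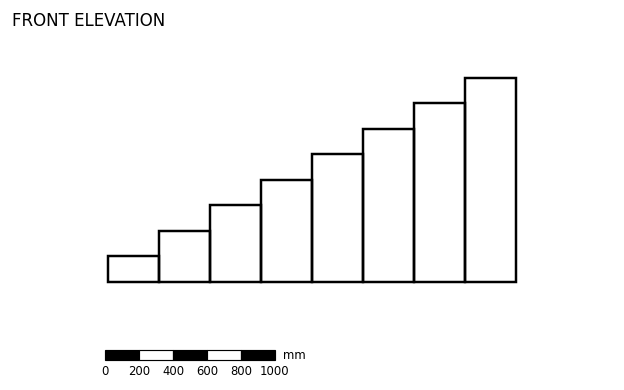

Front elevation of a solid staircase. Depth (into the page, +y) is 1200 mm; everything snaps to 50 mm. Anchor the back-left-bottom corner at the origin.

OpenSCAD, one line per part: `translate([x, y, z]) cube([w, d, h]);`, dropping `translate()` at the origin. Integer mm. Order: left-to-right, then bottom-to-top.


cube([300, 1200, 150]);
translate([300, 0, 0]) cube([300, 1200, 300]);
translate([600, 0, 0]) cube([300, 1200, 450]);
translate([900, 0, 0]) cube([300, 1200, 600]);
translate([1200, 0, 0]) cube([300, 1200, 750]);
translate([1500, 0, 0]) cube([300, 1200, 900]);
translate([1800, 0, 0]) cube([300, 1200, 1050]);
translate([2100, 0, 0]) cube([300, 1200, 1200]);
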